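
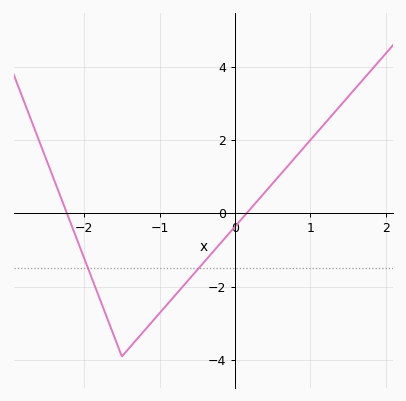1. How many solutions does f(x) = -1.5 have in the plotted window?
2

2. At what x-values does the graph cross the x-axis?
-2.23, 0.152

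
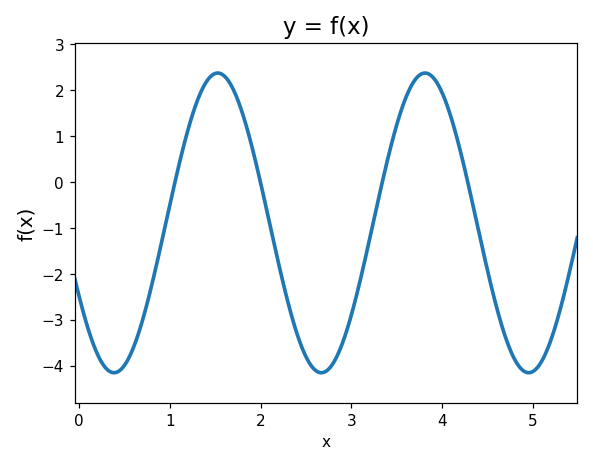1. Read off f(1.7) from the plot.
2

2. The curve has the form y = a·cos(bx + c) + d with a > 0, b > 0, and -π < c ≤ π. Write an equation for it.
y = 3.26cos(2.8x + 2.1) - 0.89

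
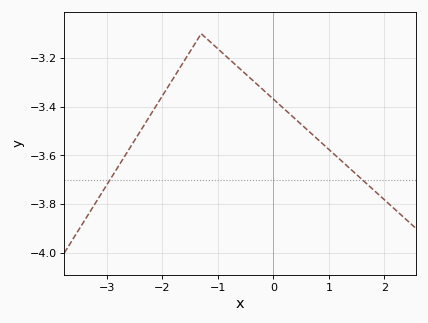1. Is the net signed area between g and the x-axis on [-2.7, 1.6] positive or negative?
negative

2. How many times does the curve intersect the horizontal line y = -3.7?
2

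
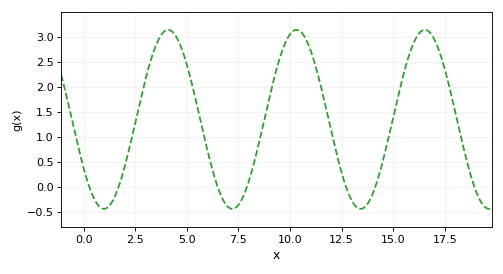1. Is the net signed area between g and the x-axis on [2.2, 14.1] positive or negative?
positive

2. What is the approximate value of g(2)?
0.426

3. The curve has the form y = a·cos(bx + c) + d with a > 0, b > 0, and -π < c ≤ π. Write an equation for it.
y = 1.79cos(1.01x + 2.15) + 1.35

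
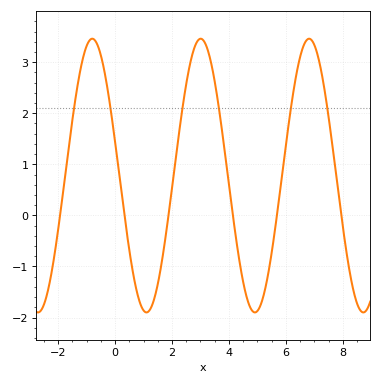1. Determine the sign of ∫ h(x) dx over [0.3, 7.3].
positive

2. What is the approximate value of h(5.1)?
-1.77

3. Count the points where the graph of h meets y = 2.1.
6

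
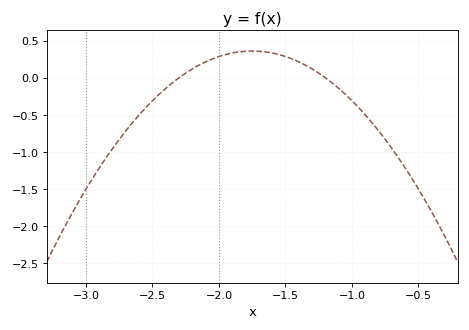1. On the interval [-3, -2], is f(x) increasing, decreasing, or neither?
increasing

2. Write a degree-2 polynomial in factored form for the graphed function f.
y = -1.19(x + 2.3)(x + 1.2)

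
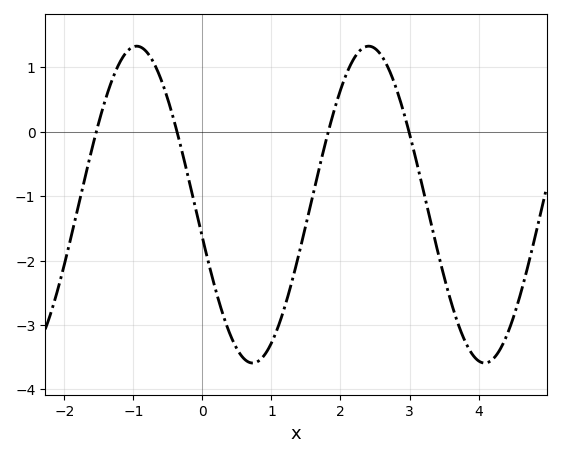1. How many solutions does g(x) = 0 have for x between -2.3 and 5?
4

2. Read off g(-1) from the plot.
1.3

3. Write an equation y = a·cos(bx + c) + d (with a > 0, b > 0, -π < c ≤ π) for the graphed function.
y = 2.46cos(1.9x + 1.8) - 1.13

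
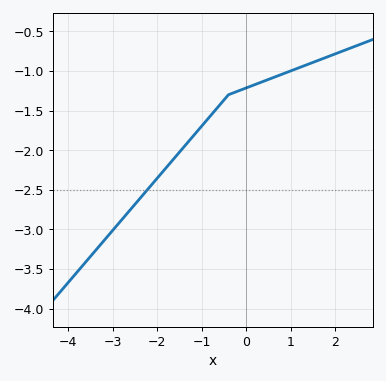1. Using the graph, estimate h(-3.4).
-3.3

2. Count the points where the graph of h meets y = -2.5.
1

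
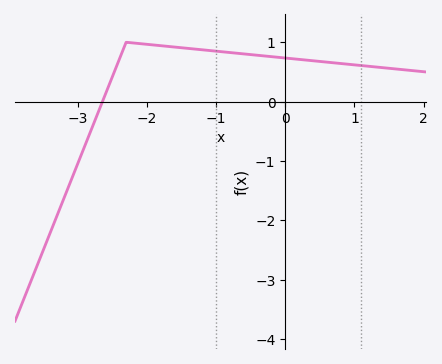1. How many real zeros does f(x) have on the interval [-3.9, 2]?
1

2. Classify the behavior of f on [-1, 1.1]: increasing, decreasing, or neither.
decreasing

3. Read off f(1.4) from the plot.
0.573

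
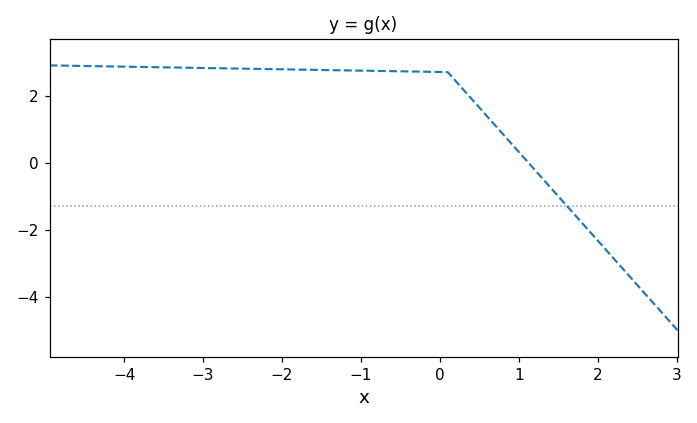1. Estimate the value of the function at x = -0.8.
2.74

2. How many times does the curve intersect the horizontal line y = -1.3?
1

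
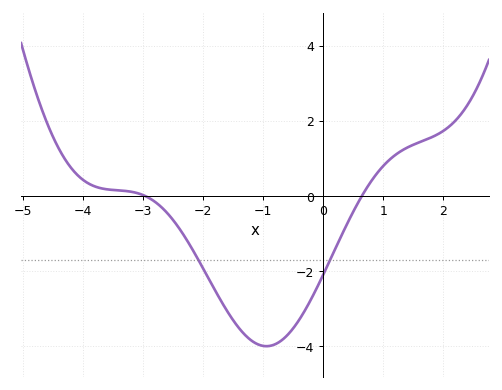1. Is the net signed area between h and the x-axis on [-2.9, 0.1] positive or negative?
negative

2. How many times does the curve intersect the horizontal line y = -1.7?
2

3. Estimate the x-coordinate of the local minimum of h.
-0.944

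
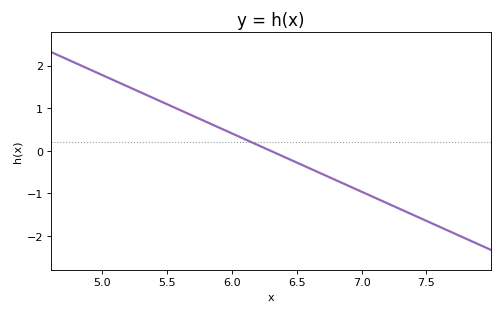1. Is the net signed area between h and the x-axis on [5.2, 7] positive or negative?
positive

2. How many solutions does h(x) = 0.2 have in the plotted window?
1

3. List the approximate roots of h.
6.3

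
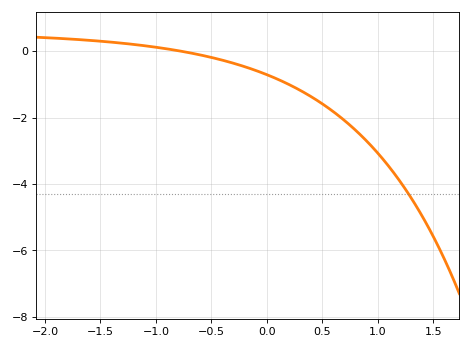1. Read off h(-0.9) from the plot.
0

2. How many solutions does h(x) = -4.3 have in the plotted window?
1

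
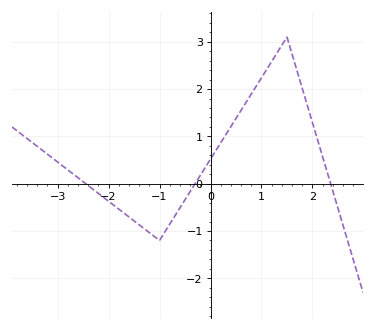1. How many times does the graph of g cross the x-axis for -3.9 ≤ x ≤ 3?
3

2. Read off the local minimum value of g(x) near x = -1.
-1.2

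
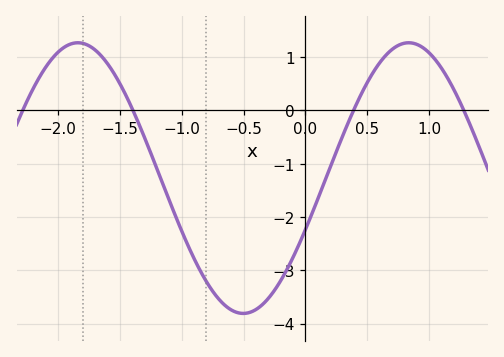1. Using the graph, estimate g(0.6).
0.895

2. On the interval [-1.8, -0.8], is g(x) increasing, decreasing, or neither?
decreasing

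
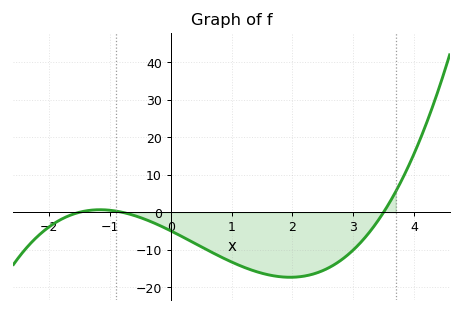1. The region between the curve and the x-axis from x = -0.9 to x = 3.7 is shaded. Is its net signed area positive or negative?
negative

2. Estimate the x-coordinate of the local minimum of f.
1.96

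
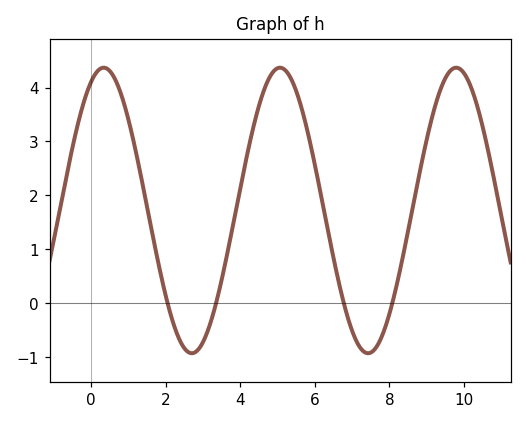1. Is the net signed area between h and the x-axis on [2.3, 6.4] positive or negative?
positive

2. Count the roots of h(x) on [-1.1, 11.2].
4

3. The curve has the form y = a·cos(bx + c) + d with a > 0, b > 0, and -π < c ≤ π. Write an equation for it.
y = 2.65cos(1.3x - 0.45) + 1.72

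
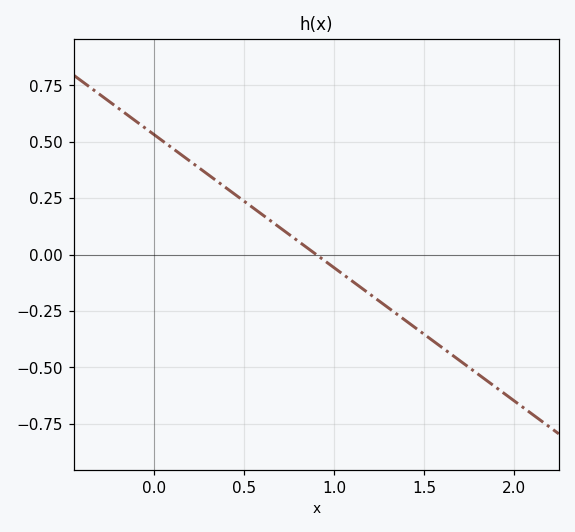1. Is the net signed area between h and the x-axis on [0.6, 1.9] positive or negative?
negative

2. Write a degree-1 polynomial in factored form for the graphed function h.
y = -0.59(x - 0.9)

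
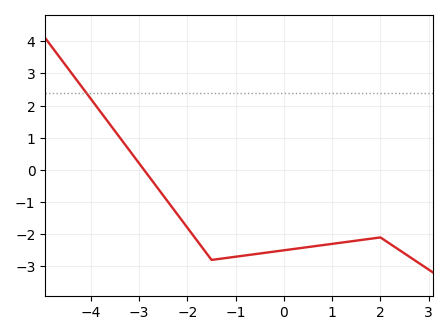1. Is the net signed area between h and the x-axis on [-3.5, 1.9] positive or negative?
negative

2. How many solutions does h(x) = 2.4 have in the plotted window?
1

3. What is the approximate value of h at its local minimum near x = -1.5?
-2.8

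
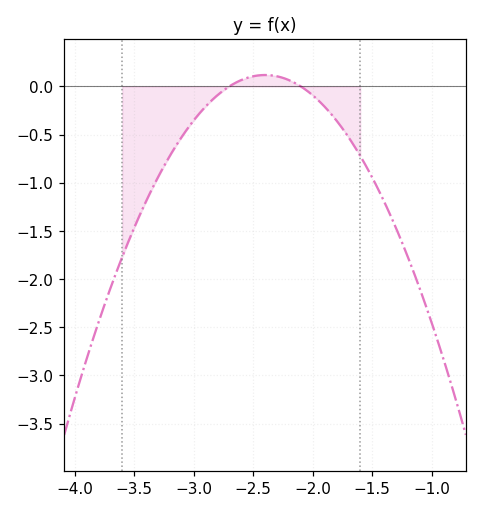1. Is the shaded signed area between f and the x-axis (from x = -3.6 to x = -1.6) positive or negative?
negative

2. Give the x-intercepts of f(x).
-2.7, -2.1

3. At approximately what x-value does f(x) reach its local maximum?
-2.4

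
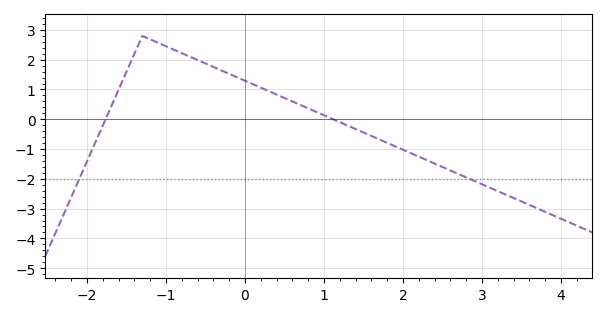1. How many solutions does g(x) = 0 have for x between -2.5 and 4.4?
2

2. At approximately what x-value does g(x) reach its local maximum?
-1.3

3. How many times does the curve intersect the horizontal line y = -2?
2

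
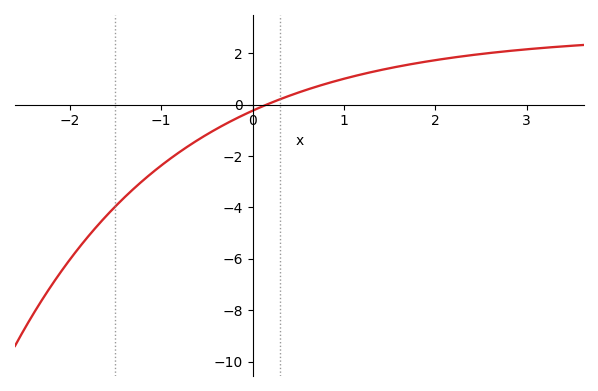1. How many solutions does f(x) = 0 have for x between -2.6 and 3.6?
1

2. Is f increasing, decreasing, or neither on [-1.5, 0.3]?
increasing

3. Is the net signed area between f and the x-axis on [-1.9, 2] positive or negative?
negative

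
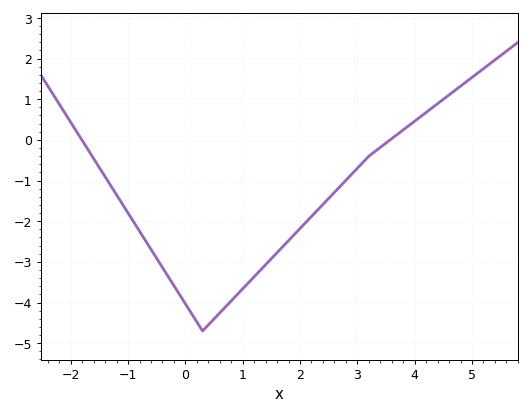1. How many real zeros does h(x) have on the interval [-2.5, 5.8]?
2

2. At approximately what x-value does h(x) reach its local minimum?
0.3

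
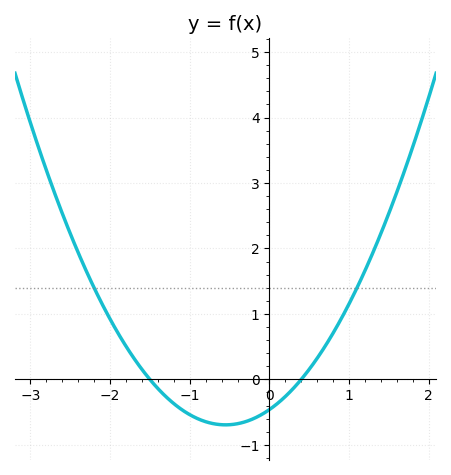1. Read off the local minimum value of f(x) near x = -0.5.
-0.7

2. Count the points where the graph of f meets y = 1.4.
2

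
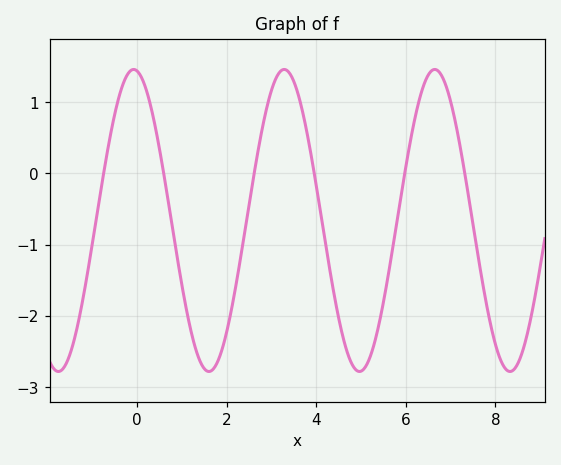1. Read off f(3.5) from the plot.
1.29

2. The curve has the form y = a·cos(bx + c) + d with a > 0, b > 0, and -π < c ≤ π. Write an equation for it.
y = 2.12cos(1.87x + 0.14) - 0.66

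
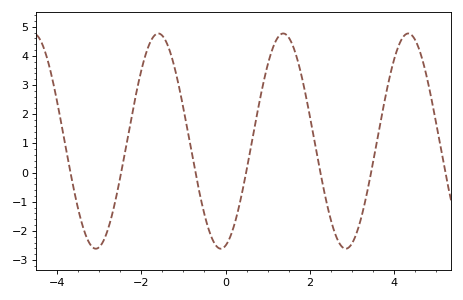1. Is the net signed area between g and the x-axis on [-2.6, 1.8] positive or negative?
positive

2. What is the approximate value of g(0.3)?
-1.3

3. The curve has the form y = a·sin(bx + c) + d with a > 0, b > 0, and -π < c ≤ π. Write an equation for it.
y = 3.69sin(2.1x - 1.3) + 1.08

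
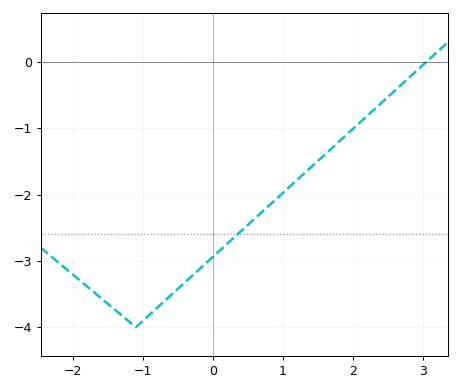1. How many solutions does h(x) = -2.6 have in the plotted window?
1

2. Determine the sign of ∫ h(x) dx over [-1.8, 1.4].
negative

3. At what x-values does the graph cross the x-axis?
3.04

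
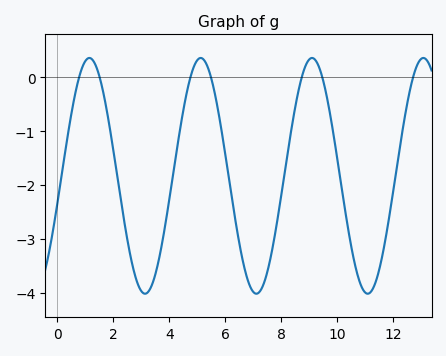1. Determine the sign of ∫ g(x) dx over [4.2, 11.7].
negative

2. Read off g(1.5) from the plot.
0.028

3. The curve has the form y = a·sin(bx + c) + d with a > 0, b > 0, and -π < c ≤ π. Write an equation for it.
y = 2.19sin(1.58x - 0.242) - 1.83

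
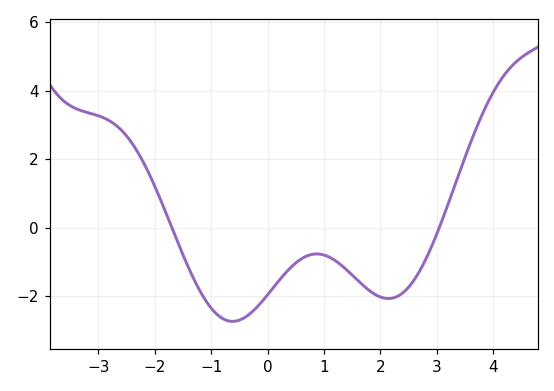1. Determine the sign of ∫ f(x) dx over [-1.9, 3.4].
negative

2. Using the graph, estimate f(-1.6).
-0.4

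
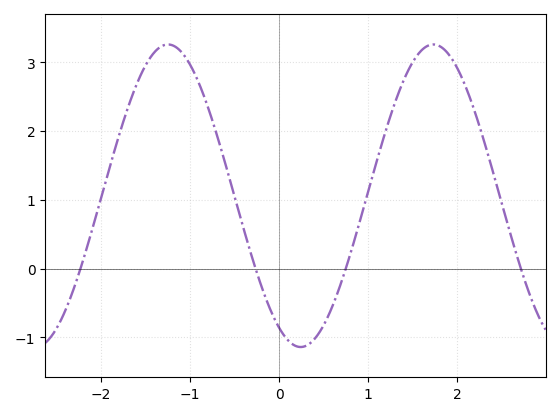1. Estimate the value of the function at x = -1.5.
3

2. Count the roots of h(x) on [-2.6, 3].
4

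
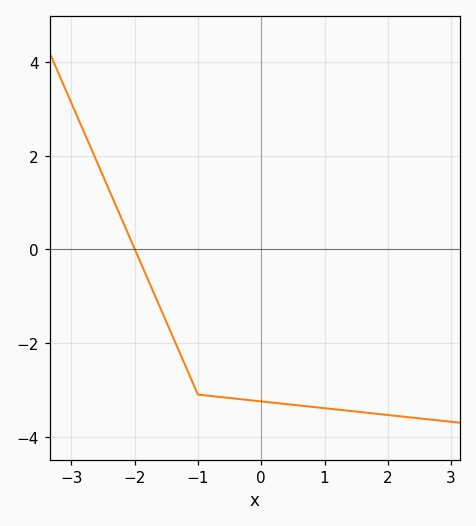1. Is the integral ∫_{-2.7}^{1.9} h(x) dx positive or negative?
negative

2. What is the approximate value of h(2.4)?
-3.59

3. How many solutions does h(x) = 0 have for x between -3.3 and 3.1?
1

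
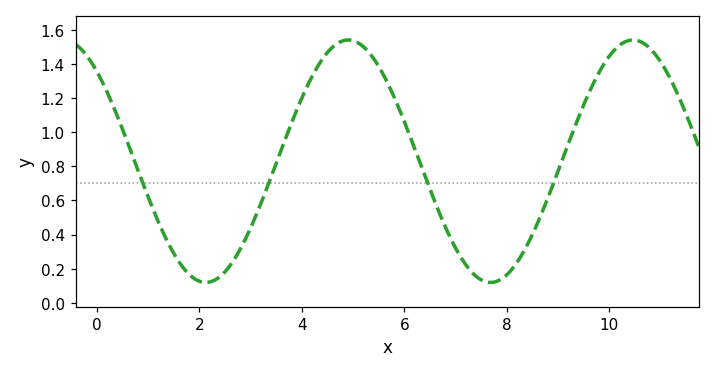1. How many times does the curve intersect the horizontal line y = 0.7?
4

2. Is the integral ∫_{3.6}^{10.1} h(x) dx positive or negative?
positive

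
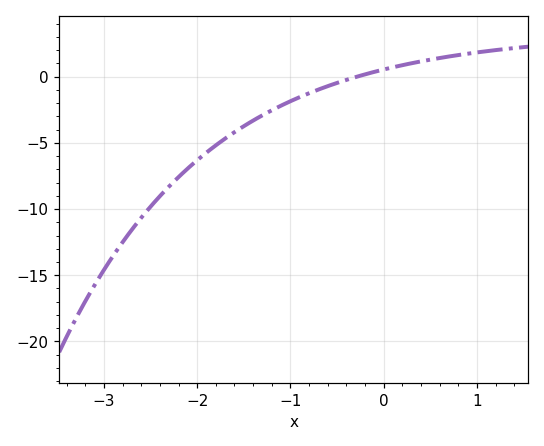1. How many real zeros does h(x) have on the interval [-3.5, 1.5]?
1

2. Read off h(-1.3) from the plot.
-3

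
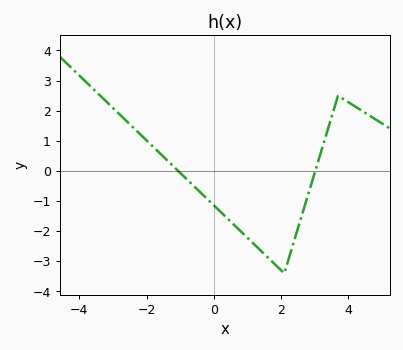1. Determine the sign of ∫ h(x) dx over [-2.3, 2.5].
negative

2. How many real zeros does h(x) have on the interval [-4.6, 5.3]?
2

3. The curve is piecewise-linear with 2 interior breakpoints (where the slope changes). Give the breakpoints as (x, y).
(2.1, -3.4); (3.7, 2.5)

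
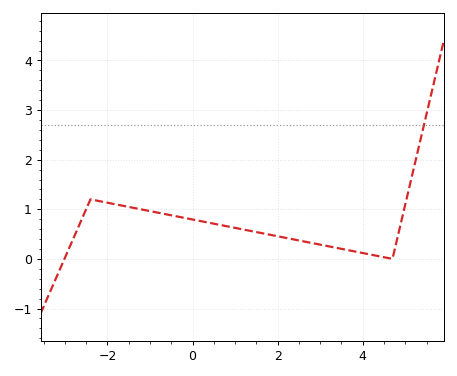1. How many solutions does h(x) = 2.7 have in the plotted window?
1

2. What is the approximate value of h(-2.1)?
1.15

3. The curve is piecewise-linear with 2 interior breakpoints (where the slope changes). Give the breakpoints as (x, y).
(-2.4, 1.2); (4.7, 0)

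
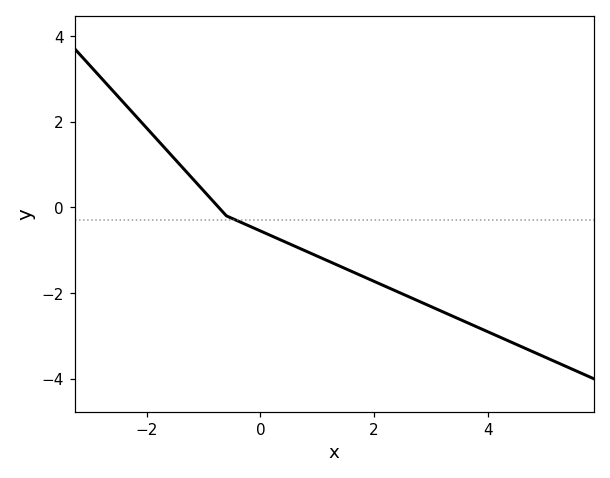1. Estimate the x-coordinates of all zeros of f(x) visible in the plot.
-0.737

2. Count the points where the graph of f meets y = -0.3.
1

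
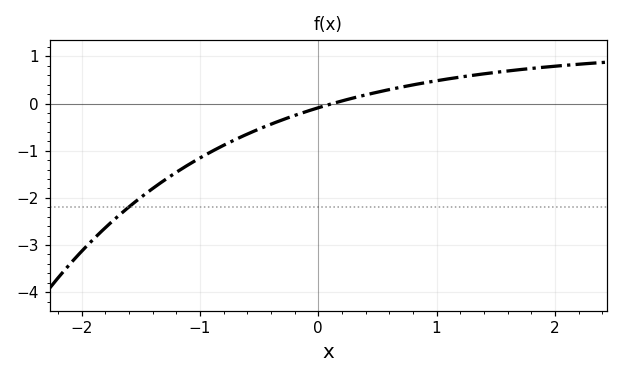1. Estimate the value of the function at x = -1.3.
-1.6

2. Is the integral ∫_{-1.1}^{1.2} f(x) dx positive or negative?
negative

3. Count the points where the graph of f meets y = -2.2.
1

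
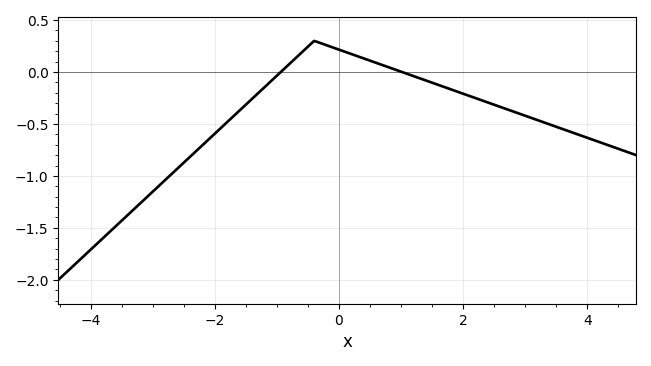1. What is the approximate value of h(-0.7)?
0.15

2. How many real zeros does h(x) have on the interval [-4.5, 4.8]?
2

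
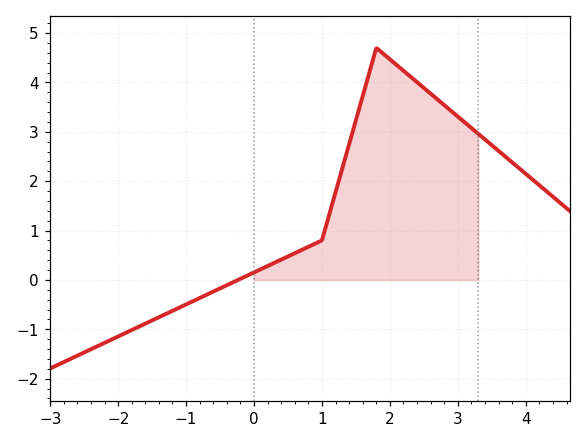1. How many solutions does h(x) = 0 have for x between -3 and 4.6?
1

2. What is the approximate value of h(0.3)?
0.346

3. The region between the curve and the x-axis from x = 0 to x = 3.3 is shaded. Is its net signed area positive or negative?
positive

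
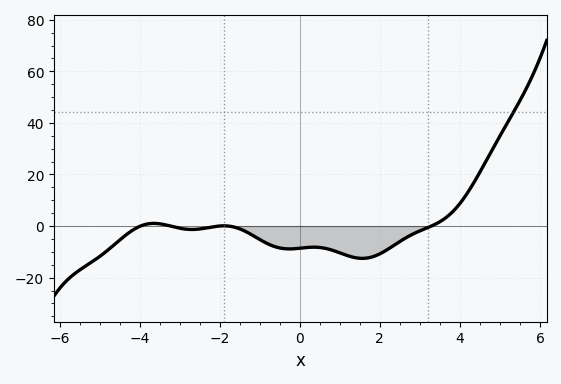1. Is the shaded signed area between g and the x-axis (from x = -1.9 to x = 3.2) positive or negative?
negative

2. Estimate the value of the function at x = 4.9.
32.2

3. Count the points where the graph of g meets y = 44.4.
1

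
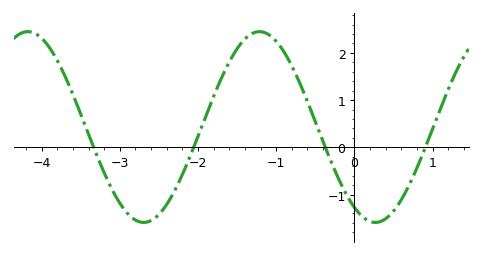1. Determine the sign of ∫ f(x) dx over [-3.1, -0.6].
positive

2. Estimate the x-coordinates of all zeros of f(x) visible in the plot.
-3.34, -2.06, -0.371, 0.908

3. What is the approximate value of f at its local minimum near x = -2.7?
-1.59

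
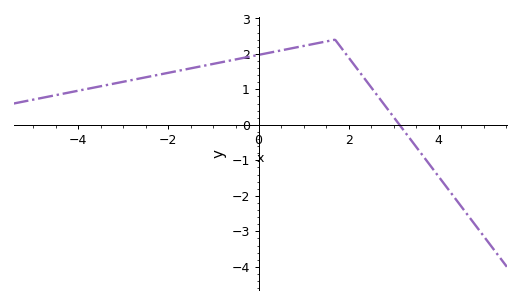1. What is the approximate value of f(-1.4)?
1.62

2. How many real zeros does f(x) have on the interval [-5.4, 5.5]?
1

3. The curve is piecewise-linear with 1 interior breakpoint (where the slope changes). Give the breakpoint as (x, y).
(1.7, 2.4)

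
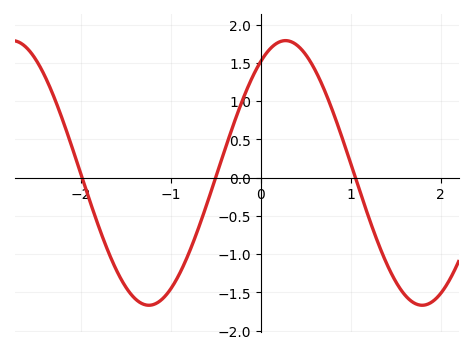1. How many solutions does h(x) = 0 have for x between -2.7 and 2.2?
3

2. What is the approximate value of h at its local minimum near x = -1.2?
-1.65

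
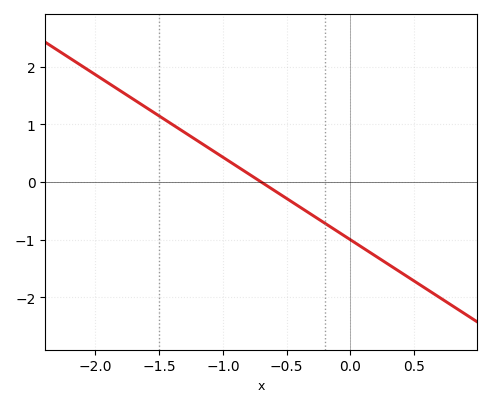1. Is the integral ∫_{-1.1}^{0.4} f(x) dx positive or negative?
negative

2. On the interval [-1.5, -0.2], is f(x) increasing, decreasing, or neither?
decreasing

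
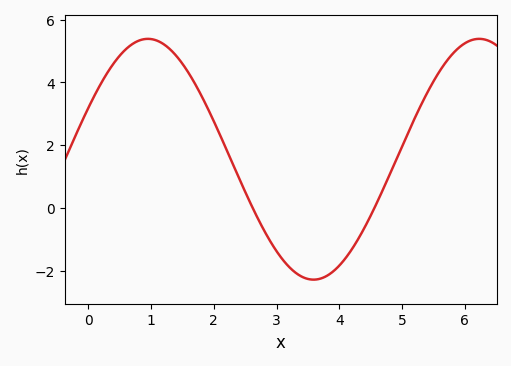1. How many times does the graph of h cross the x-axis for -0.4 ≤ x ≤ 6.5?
2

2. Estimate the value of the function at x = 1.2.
5.22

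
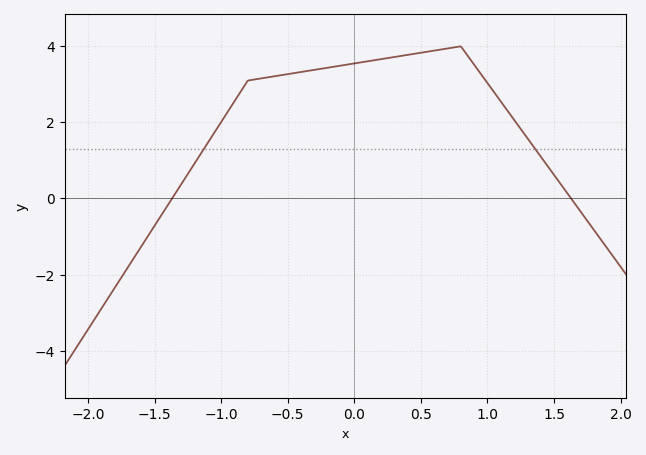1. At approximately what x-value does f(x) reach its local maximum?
0.8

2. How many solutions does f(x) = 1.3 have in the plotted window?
2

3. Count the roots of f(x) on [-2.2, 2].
2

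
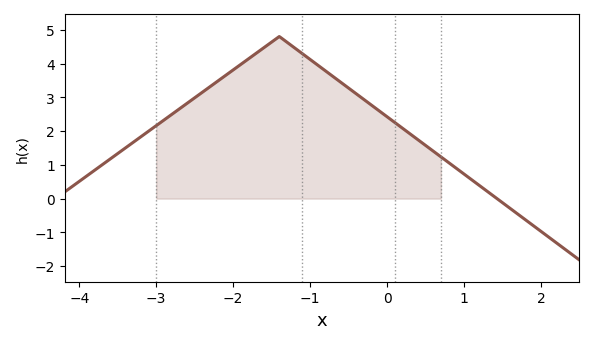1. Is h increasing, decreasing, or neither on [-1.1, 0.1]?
decreasing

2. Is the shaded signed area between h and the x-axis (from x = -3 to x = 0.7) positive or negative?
positive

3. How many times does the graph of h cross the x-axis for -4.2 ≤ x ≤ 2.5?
1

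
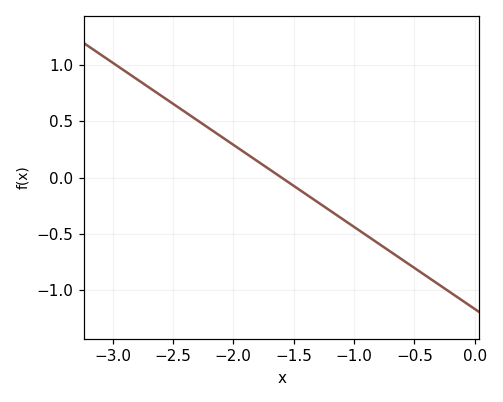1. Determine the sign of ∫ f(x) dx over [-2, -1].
negative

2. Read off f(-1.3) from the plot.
-0.219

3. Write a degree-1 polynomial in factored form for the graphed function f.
y = -0.73(x + 1.6)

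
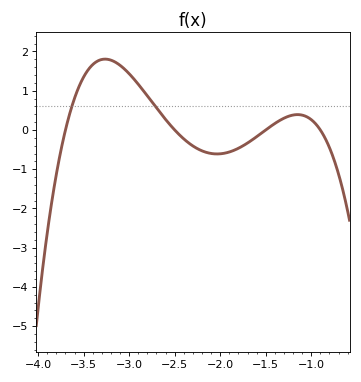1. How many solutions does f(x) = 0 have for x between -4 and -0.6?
4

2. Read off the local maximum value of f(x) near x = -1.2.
0.392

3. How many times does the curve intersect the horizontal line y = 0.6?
2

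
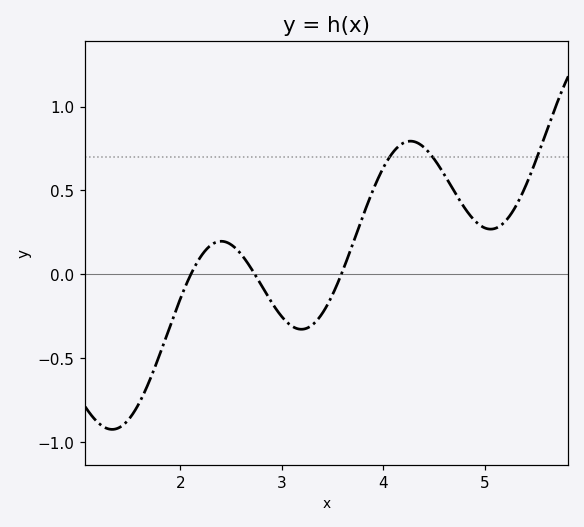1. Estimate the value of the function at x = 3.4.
-0.23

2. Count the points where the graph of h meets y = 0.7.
3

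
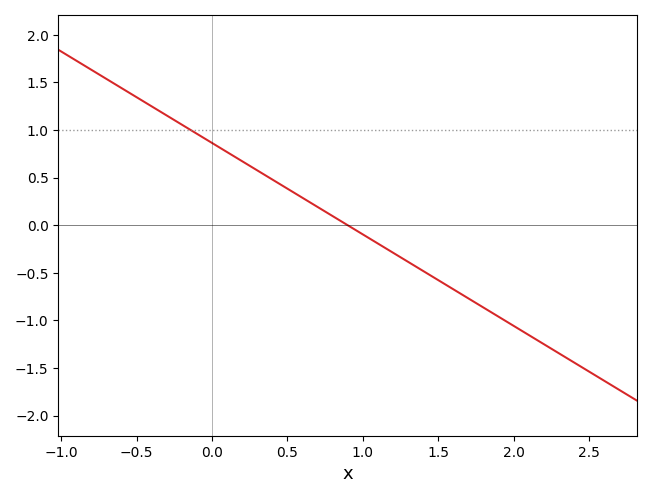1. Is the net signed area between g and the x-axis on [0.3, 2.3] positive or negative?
negative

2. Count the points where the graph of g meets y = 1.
1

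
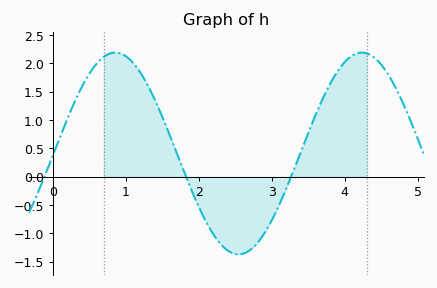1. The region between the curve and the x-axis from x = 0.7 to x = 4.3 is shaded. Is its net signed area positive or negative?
positive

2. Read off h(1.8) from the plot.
0.1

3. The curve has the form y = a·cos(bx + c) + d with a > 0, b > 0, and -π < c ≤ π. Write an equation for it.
y = 1.78cos(1.9x - 1.6) + 0.41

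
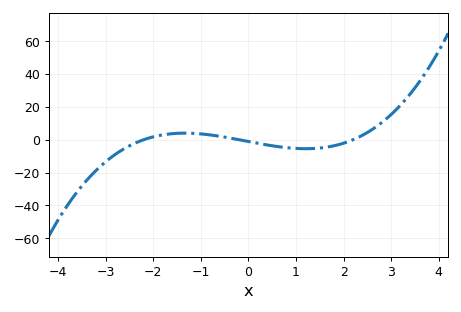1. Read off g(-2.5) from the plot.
-4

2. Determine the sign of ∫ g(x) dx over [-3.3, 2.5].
negative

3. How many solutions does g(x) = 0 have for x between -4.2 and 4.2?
3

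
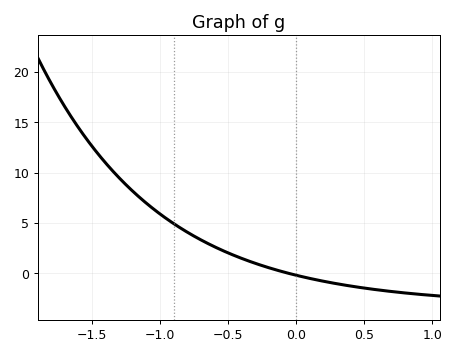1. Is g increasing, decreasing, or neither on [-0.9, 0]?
decreasing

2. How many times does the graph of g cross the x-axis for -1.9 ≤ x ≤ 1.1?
1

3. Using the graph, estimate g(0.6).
-1.65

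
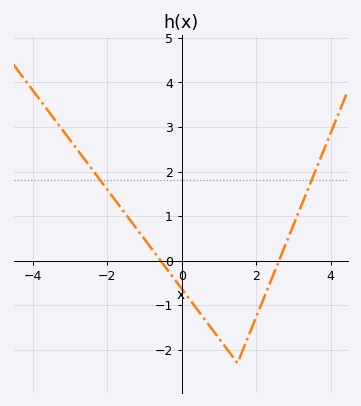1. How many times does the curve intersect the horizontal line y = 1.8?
2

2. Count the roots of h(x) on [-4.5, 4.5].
2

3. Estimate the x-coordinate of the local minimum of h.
1.4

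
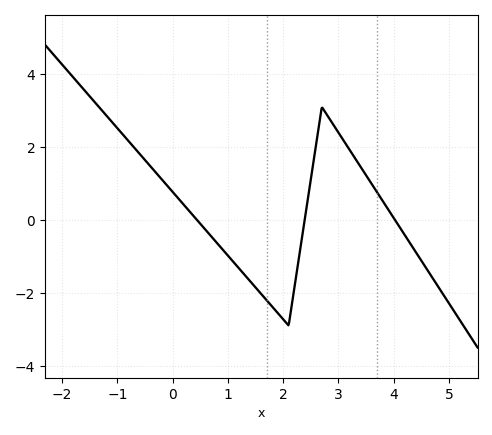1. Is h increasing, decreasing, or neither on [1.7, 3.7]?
neither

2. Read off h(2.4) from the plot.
0.1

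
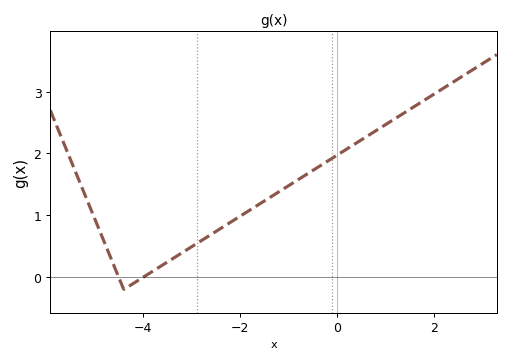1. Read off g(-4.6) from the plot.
0.183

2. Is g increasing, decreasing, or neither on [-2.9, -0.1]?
increasing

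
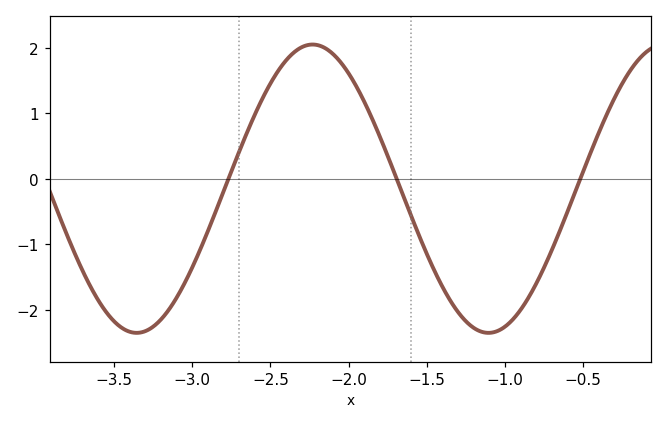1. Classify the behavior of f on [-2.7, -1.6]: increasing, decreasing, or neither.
neither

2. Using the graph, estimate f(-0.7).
-1.09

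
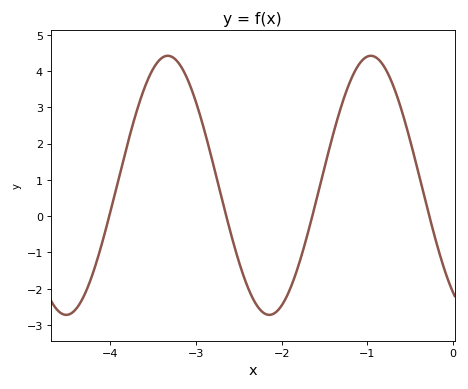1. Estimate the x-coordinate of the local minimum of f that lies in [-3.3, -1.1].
-2.14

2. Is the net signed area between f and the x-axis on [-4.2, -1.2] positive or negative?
positive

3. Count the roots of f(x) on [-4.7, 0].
4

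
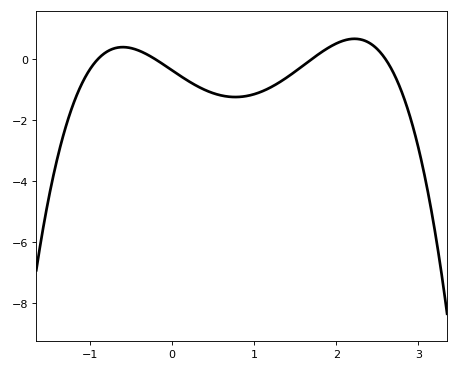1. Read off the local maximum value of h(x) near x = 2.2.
0.6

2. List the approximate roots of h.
-0.9, -0.2, 1.7, 2.6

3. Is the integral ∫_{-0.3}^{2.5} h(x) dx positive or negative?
negative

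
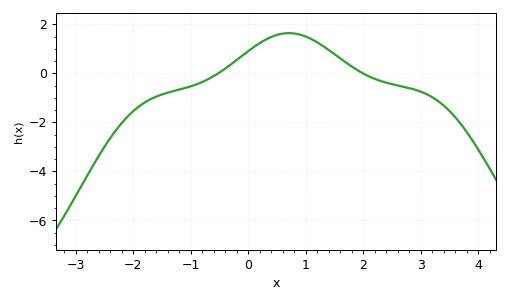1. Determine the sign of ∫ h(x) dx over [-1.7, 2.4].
positive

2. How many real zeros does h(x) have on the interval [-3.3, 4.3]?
2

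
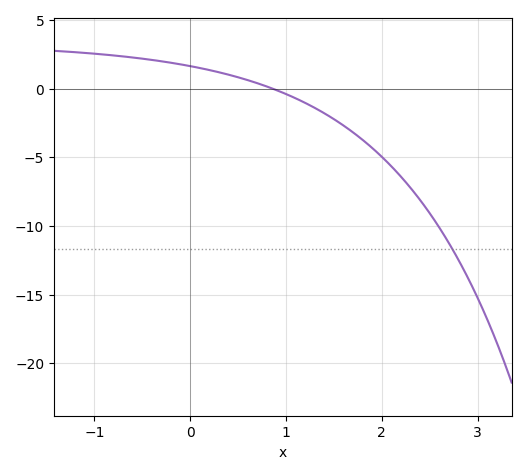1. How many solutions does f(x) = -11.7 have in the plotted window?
1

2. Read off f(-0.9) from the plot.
2.48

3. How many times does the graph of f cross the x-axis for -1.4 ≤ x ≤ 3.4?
1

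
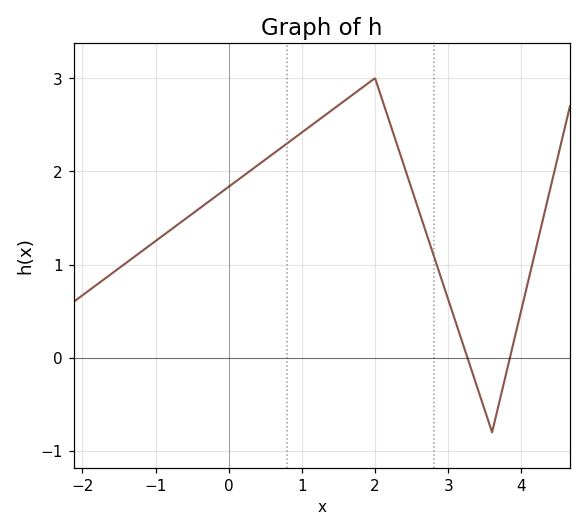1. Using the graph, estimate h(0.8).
2.3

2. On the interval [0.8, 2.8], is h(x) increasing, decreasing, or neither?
neither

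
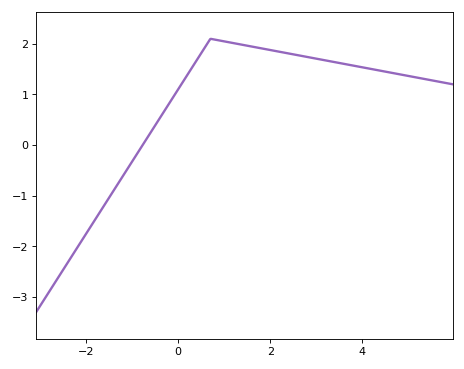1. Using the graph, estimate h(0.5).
1.8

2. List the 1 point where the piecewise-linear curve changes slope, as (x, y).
(0.7, 2.1)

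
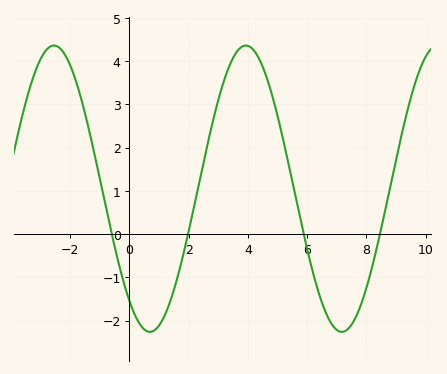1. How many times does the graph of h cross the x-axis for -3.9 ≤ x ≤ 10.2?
4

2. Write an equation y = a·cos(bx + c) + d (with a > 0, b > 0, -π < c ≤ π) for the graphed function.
y = 3.31cos(0.97x + 2.47) + 1.05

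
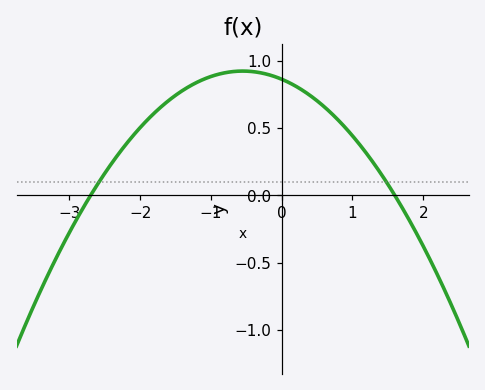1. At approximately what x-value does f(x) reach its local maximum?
-0.6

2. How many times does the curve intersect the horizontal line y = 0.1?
2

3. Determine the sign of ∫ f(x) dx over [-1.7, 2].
positive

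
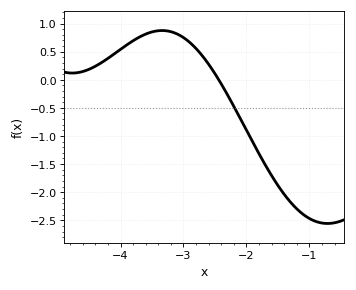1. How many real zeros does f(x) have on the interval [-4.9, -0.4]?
1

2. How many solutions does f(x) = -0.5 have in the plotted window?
1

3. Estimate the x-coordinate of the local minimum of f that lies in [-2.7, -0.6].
-0.7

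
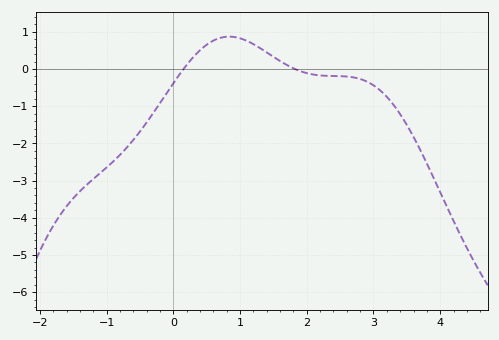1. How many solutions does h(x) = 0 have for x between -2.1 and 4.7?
2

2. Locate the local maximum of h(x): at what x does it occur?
0.839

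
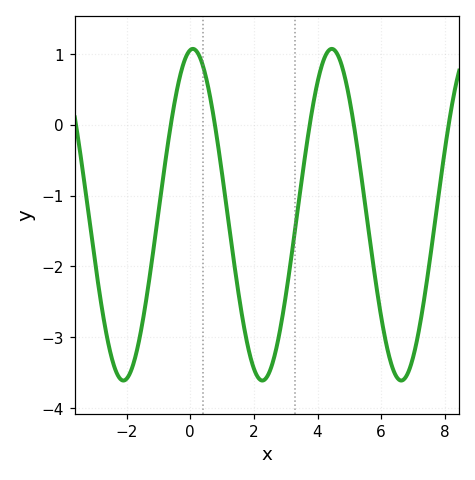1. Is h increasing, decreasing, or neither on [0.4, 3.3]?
neither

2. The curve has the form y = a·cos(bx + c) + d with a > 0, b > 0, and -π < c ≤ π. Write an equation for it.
y = 2.34cos(1.4x - 0.12) - 1.27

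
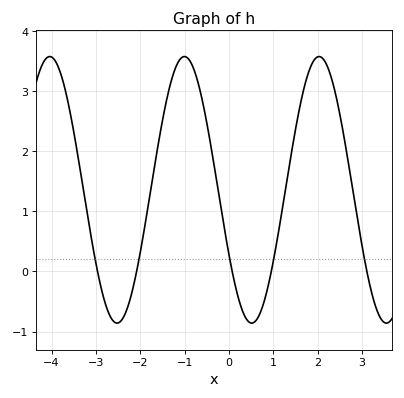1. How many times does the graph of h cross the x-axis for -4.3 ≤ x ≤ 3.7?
5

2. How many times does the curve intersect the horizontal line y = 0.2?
5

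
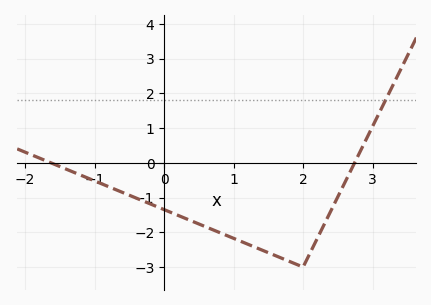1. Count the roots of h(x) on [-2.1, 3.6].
2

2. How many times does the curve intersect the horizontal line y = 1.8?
1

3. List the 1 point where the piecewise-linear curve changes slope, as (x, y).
(2, -3)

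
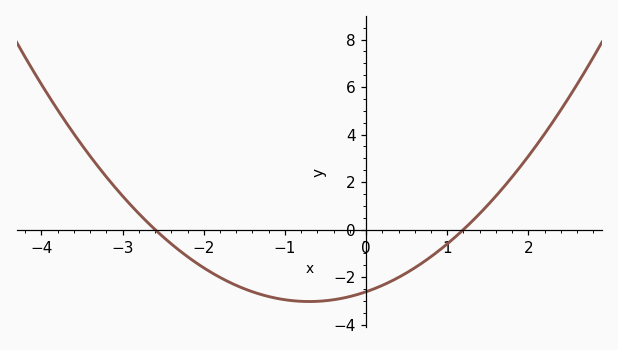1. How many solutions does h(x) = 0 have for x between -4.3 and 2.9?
2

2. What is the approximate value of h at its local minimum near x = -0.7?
-3.03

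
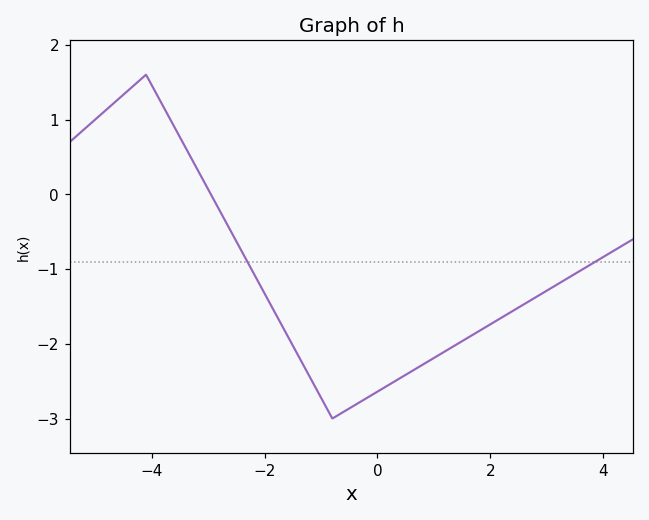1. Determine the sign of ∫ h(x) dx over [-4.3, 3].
negative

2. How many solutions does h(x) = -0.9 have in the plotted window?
2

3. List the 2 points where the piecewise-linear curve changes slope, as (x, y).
(-4.1, 1.6); (-0.8, -3)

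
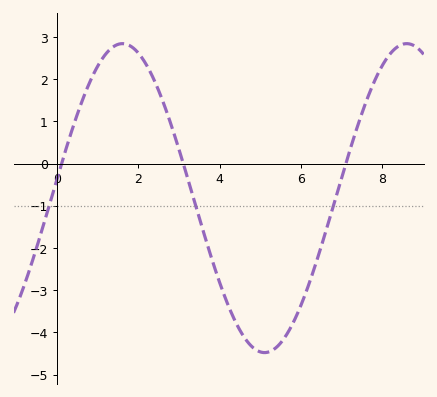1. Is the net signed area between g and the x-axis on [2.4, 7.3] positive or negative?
negative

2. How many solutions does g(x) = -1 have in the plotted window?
3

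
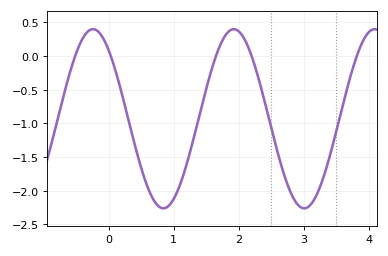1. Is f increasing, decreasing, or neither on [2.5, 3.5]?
neither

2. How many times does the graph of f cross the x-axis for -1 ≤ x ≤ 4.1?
5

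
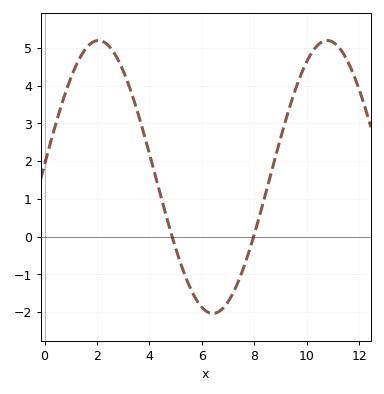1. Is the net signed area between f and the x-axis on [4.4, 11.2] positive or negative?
positive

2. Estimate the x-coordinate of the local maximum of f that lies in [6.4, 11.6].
10.8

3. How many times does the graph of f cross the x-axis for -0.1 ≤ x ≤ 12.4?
2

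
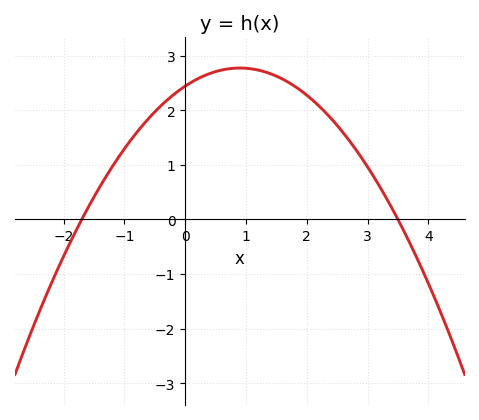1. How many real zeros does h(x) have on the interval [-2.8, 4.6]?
2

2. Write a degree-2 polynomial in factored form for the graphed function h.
y = -0.41(x + 1.7)(x - 3.5)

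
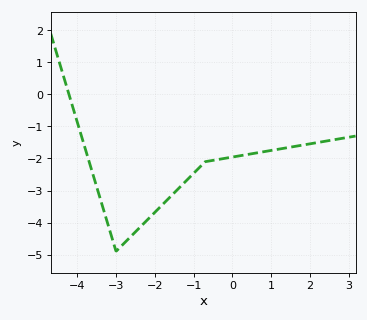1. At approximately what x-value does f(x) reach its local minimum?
-3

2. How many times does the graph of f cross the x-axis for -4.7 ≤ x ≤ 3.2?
1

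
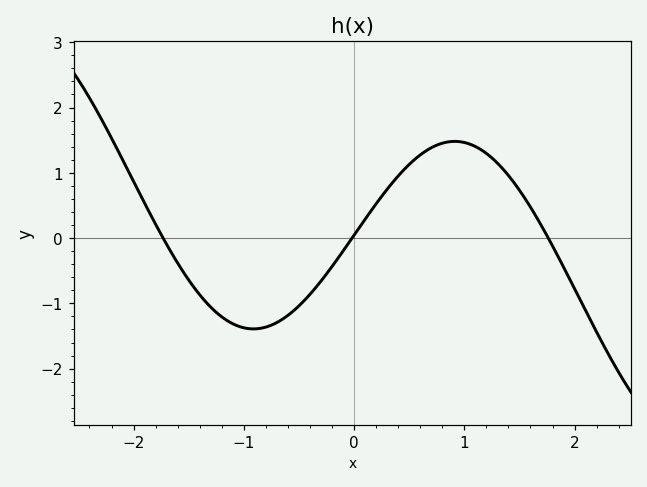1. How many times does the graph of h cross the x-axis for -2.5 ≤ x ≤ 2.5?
3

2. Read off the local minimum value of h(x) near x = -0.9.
-1.4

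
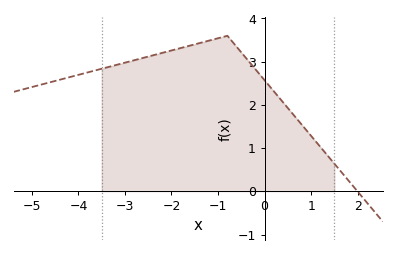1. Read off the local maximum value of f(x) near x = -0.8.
3.6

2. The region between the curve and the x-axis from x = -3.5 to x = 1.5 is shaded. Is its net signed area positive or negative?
positive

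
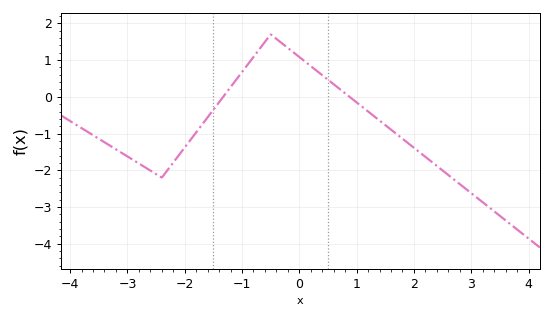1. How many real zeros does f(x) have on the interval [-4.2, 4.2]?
2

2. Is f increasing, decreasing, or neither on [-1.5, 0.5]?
neither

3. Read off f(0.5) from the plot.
0.5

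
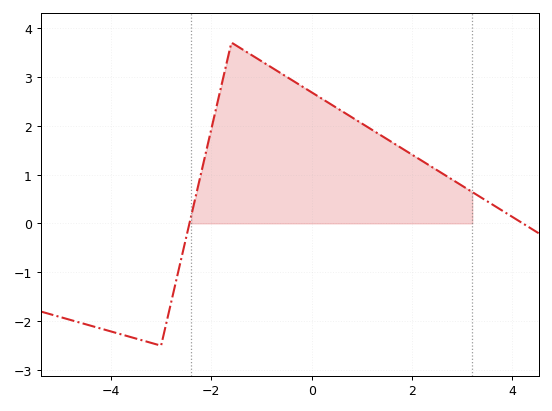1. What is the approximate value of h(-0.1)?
2.74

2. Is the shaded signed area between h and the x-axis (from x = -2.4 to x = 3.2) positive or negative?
positive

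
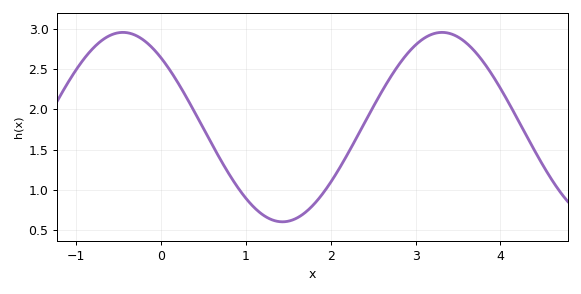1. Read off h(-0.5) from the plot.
2.96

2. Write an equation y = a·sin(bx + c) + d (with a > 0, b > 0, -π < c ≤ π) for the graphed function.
y = 1.18sin(1.67x + 2.32) + 1.78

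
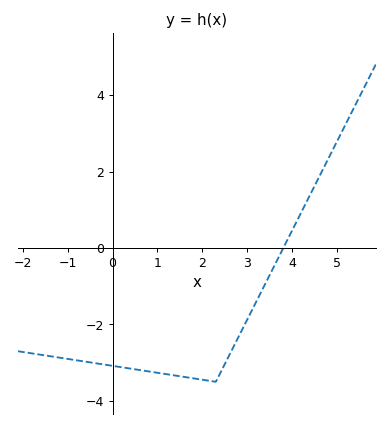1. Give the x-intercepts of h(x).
3.8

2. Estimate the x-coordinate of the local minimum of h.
2.2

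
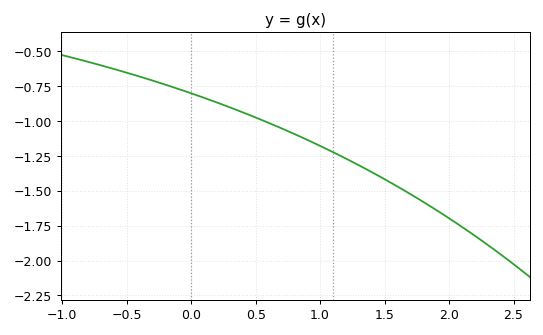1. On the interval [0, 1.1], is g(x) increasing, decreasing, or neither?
decreasing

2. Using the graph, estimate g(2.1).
-1.76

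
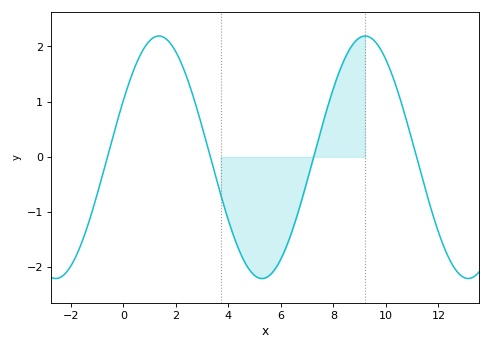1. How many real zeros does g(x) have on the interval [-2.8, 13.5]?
4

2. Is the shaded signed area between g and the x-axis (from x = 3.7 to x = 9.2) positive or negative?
negative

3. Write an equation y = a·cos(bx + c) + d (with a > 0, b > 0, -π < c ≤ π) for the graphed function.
y = 2.2cos(0.8x - 1.1) - 0.01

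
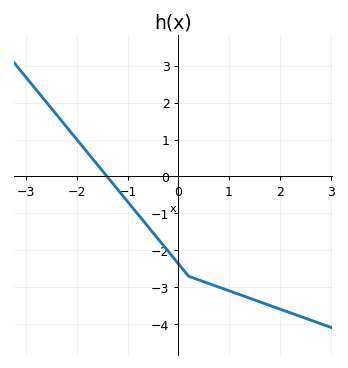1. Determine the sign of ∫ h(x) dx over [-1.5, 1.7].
negative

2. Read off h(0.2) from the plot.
-2.7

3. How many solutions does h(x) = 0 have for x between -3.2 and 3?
1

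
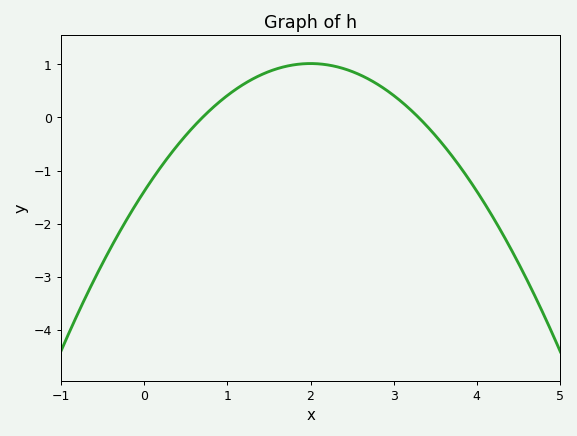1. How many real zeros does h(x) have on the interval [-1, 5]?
2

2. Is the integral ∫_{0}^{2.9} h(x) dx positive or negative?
positive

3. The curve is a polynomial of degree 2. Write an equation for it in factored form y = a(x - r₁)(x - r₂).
y = -0.6(x - 0.7)(x - 3.3)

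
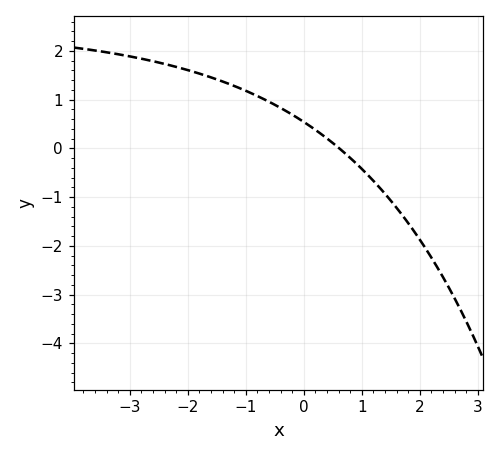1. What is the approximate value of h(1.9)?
-1.7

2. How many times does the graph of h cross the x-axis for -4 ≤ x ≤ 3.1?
1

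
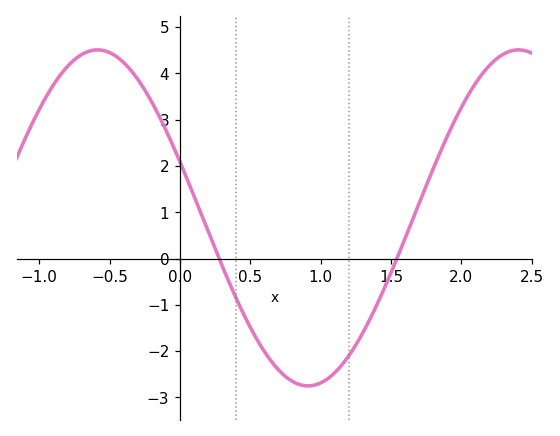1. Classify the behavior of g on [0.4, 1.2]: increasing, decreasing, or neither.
neither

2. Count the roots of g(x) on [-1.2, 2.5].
2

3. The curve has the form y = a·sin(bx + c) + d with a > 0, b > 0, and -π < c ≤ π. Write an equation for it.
y = 3.63sin(2.1x + 2.8) + 0.88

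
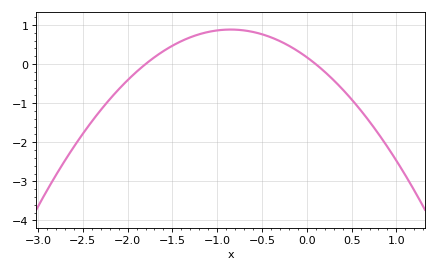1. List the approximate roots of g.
-1.8, 0.1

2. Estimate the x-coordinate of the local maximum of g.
-0.8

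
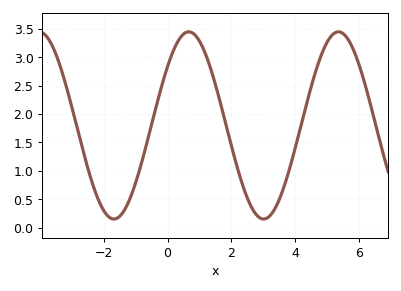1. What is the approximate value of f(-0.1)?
2.65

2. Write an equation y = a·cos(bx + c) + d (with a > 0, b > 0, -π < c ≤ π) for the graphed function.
y = 1.65cos(1.3x - 0.89) + 1.8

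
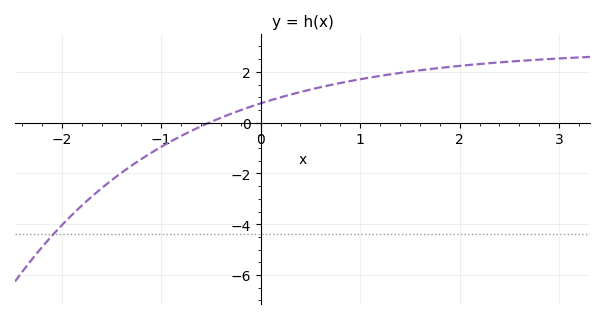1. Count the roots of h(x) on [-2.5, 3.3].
1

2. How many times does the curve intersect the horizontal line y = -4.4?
1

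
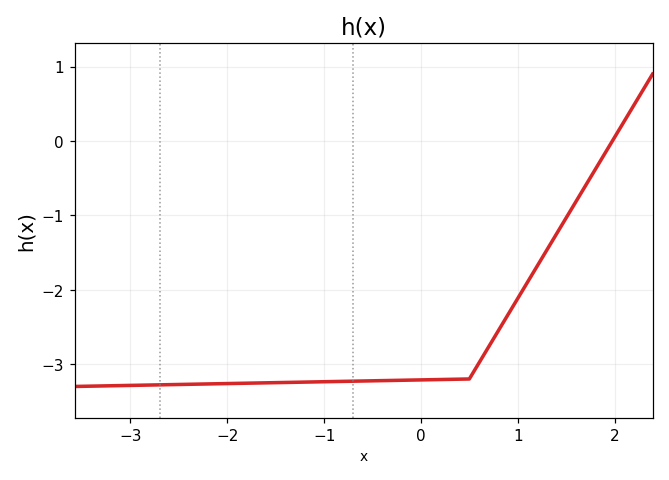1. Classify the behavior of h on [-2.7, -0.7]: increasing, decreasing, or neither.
increasing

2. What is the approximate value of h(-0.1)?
-3.21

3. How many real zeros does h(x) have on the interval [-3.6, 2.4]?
1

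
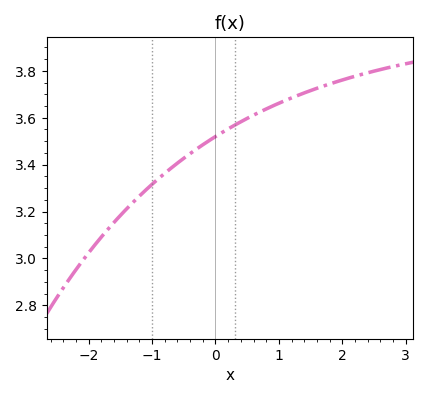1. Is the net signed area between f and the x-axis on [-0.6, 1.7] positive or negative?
positive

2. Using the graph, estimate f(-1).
3.32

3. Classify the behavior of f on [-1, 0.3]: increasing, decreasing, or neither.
increasing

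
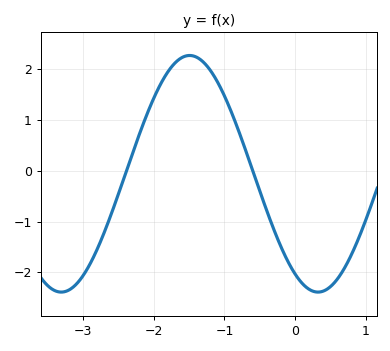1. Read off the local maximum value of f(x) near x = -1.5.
2.3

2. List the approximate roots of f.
-2.4, -0.6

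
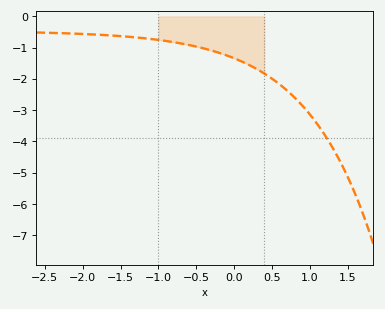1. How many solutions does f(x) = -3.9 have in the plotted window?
1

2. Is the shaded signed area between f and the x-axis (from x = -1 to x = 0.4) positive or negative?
negative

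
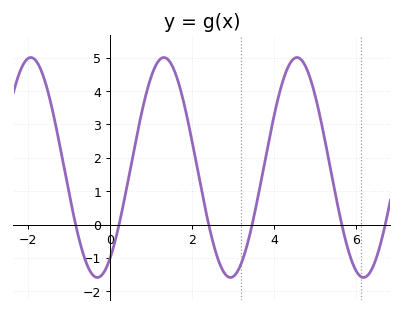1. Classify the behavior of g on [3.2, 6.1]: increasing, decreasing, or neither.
neither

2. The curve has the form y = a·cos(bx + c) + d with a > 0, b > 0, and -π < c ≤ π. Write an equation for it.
y = 3.3cos(1.9x - 2.5) + 1.71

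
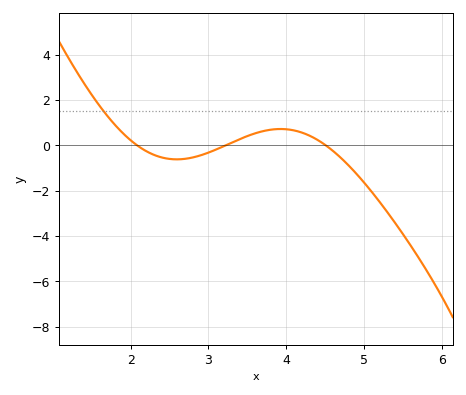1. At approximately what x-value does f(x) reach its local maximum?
3.93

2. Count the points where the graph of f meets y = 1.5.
1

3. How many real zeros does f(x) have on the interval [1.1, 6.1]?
3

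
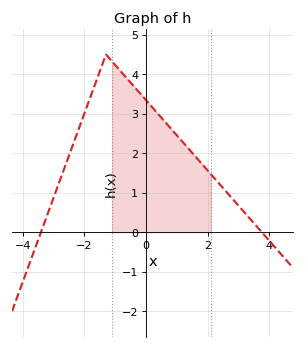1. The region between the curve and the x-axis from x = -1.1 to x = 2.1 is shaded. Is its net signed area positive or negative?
positive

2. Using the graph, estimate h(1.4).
2.1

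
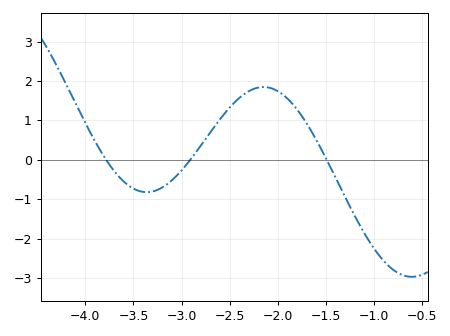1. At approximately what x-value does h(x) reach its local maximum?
-2.15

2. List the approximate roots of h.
-3.78, -2.91, -1.49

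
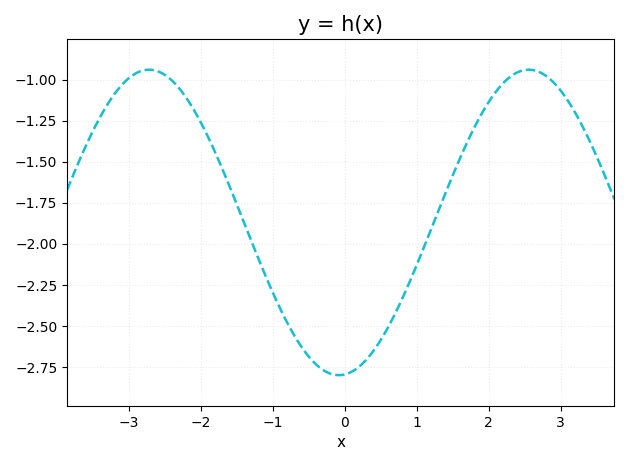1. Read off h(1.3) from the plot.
-1.8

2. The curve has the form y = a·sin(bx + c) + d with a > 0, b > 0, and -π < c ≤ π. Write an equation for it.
y = 0.93sin(1.2x - 1.5) - 1.87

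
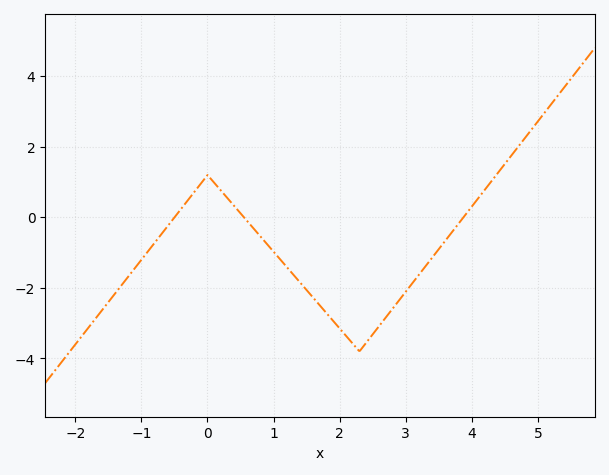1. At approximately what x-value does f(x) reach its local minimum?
2.3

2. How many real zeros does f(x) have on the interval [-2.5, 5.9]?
3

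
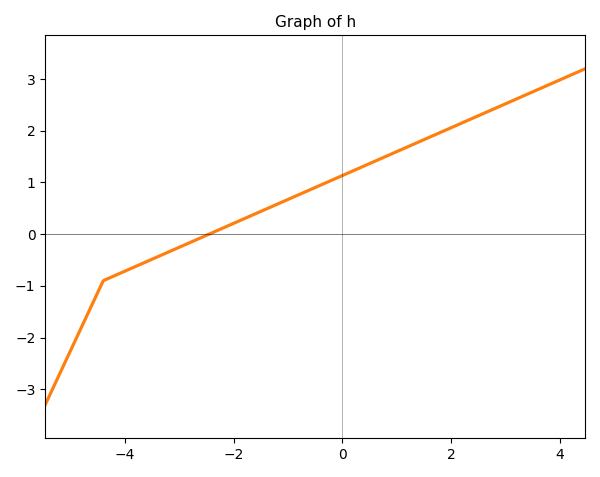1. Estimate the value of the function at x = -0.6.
0.9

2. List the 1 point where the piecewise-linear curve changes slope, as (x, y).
(-4.4, -0.9)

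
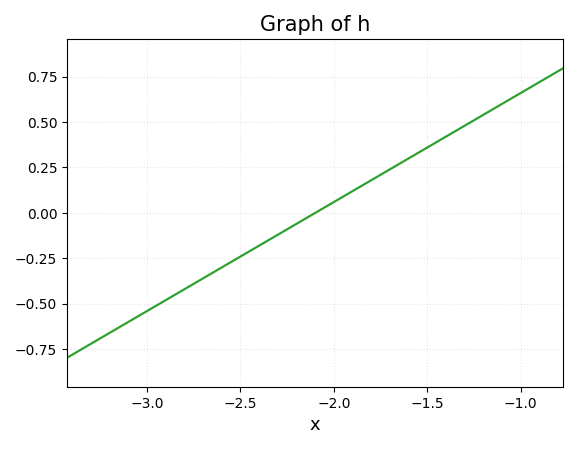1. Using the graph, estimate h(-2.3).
-0.12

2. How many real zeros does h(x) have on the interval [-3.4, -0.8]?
1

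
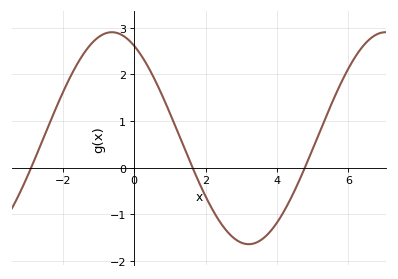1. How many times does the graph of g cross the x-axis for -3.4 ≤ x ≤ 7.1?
3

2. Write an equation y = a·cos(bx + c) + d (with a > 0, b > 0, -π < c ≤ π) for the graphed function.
y = 2.27cos(0.82x + 0.51) + 0.63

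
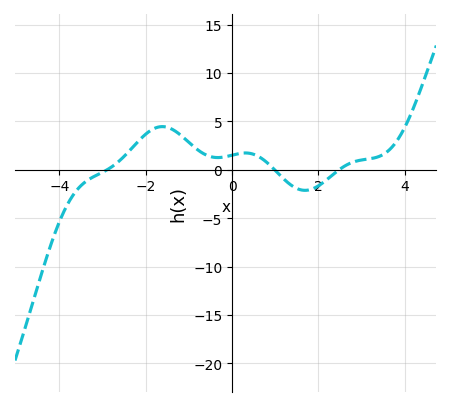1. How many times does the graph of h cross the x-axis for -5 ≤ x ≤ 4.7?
3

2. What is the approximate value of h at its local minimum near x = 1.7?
-2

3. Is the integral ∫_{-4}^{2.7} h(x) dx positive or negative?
positive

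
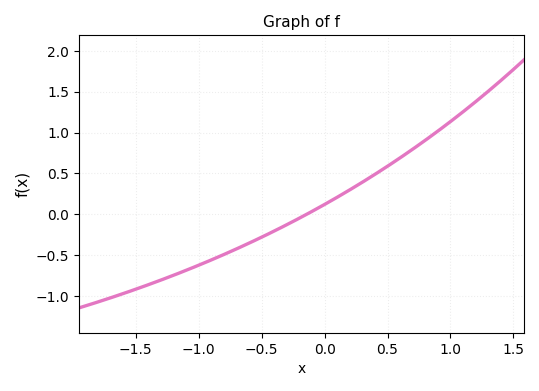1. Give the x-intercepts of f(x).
-0.142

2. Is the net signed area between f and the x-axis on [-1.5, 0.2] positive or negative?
negative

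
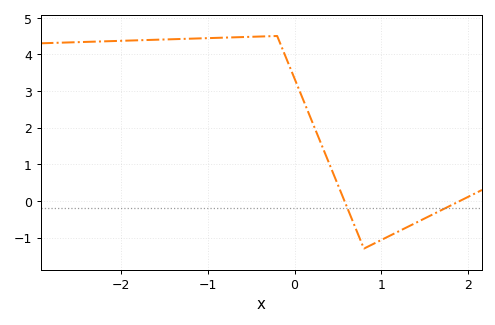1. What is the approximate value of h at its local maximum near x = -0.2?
4.5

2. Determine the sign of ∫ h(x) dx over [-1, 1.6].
positive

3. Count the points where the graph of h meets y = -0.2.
2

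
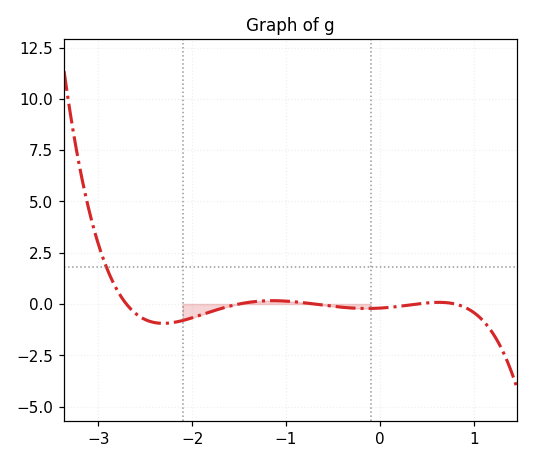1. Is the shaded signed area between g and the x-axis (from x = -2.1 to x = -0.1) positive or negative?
negative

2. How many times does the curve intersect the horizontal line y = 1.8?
1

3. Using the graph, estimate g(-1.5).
0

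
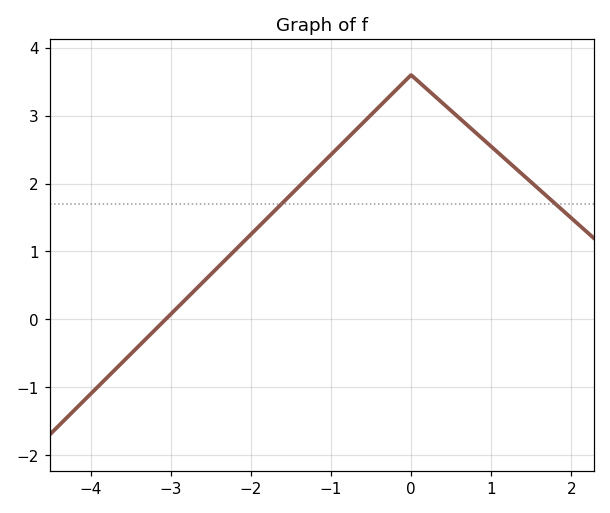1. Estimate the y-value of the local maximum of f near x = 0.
3.6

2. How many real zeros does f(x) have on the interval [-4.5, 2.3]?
1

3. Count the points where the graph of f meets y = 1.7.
2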